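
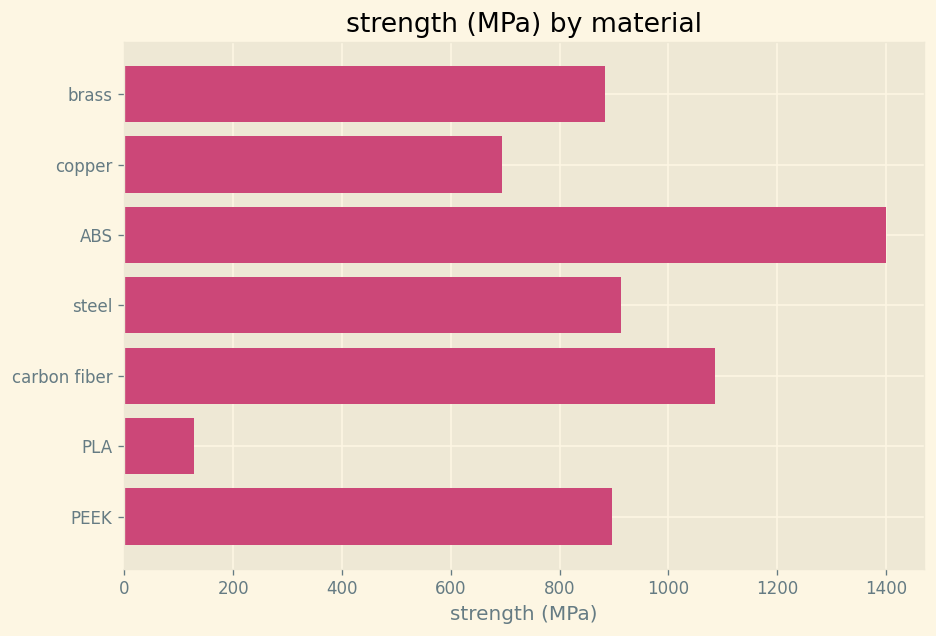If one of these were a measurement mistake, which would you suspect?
PLA ≈ 200; the rest sit between ≈ 600 and ≈ 1400.

PLA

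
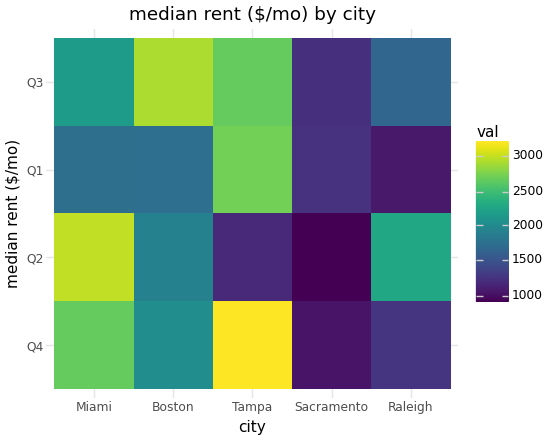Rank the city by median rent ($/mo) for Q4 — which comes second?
Top 3 for Q4: Tampa ≈ 3200, Miami ≈ 2600, Boston ≈ 2000.

Miami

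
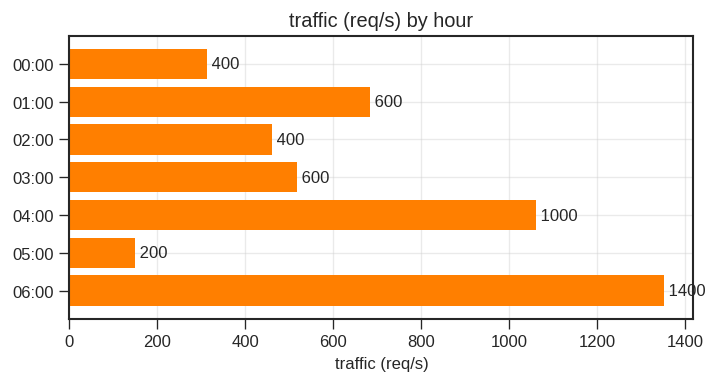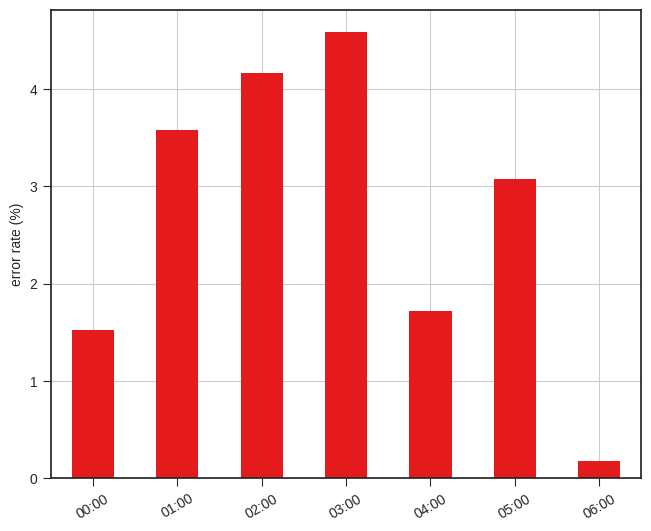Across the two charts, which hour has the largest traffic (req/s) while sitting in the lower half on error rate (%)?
Chart 2 median error rate (%) ≈ 3; below-median hours: 00:00, 04:00, 06:00. Among those, 06:00 has the highest traffic (req/s) (≈ 1400).

06:00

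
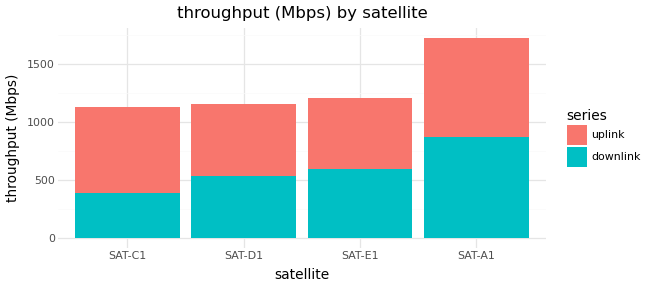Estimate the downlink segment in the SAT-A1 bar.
≈ 800

downlink top ≈ 800, bottom ≈ 0; segment ≈ 800.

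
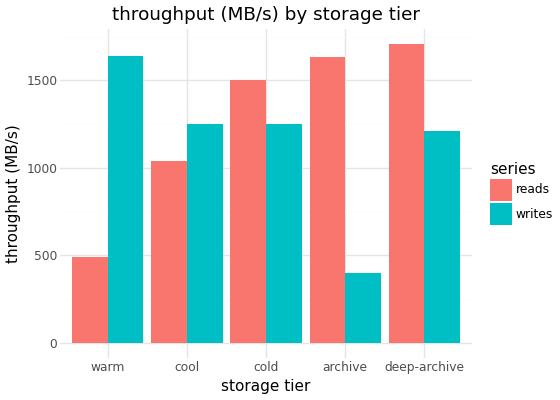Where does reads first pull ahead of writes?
cold

cool: reads ≈ 1000 vs writes ≈ 1200 (not yet); cold: reads ≈ 1600 vs writes ≈ 1200 (first crossover).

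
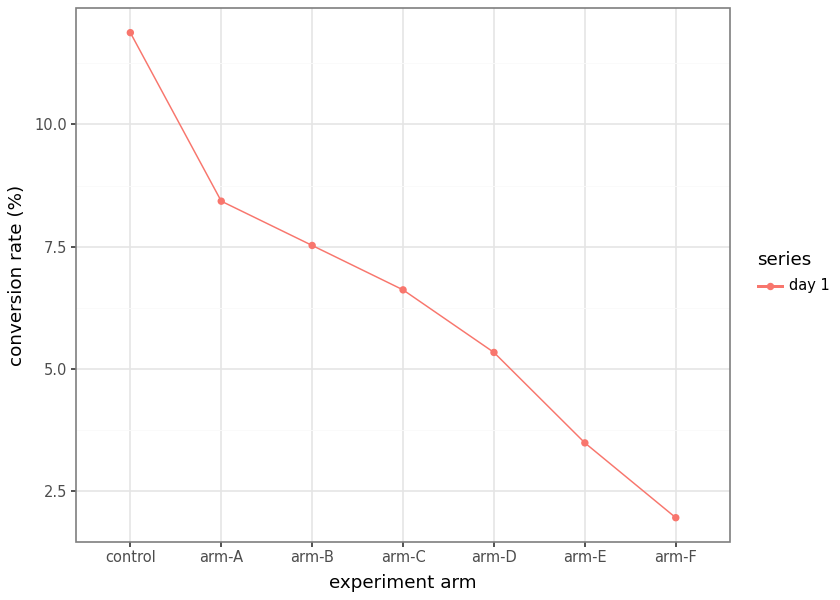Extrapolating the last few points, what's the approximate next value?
≈ 0.5

Last three: 5, 3, 2 → slope ≈ -1.5/step → next ≈ 0.5.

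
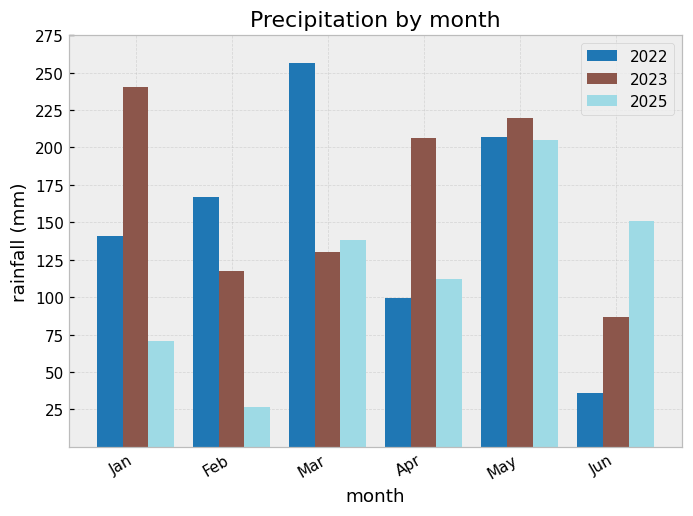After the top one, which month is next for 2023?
Top 3 for 2023: Jan ≈ 250, May ≈ 225, Apr ≈ 200.

May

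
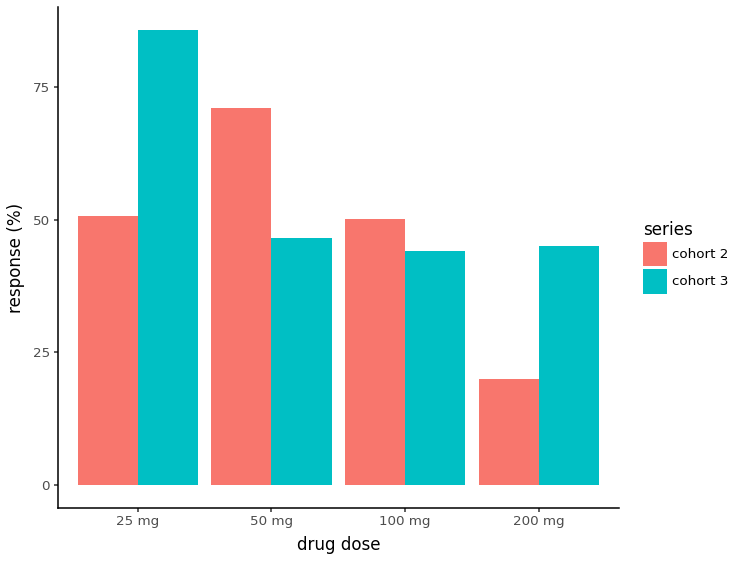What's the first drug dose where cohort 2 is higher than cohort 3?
50 mg

25 mg: cohort 2 ≈ 50 vs cohort 3 ≈ 90 (not yet); 50 mg: cohort 2 ≈ 70 vs cohort 3 ≈ 50 (first crossover).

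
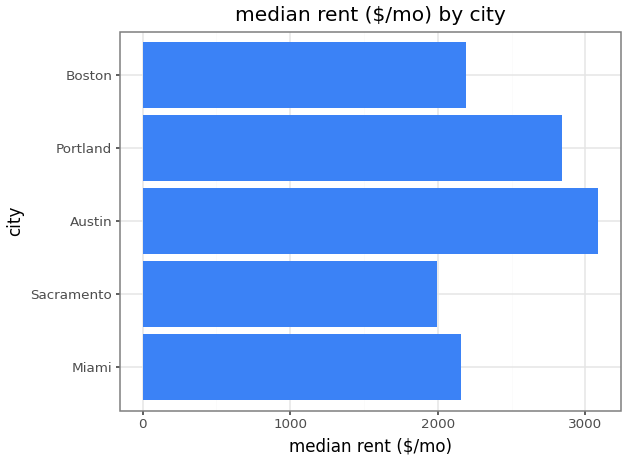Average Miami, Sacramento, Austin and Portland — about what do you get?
(2000 + 2000 + 3000 + 3000) / 4 ≈ 2500.

≈ 2500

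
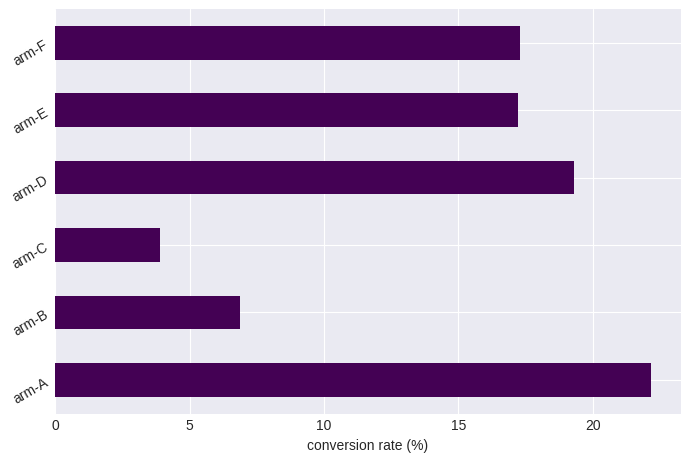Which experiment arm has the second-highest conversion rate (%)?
arm-D

Top 3: arm-A ≈ 22, arm-D ≈ 20, arm-F ≈ 18.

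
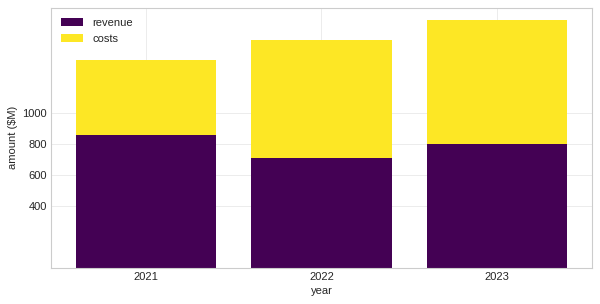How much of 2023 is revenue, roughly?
≈ 800

revenue top ≈ 800, bottom ≈ 0; segment ≈ 800.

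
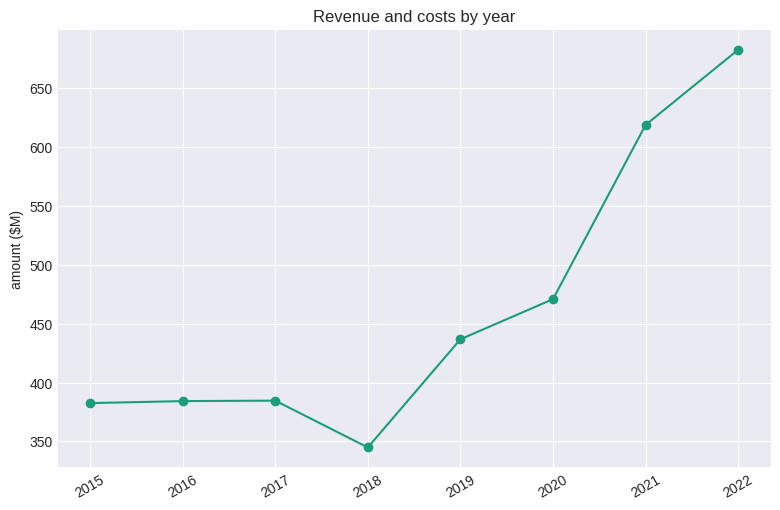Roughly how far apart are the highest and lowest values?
Max 2022 ≈ 700, min 2018 ≈ 350; range ≈ 350.

≈ 350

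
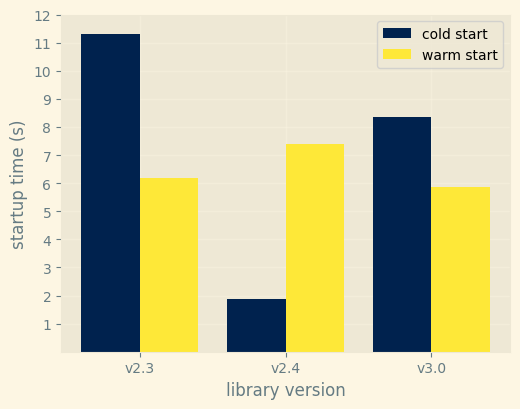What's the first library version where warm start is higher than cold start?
v2.3: warm start ≈ 6 vs cold start ≈ 11 (not yet); v2.4: warm start ≈ 7 vs cold start ≈ 2 (first crossover).

v2.4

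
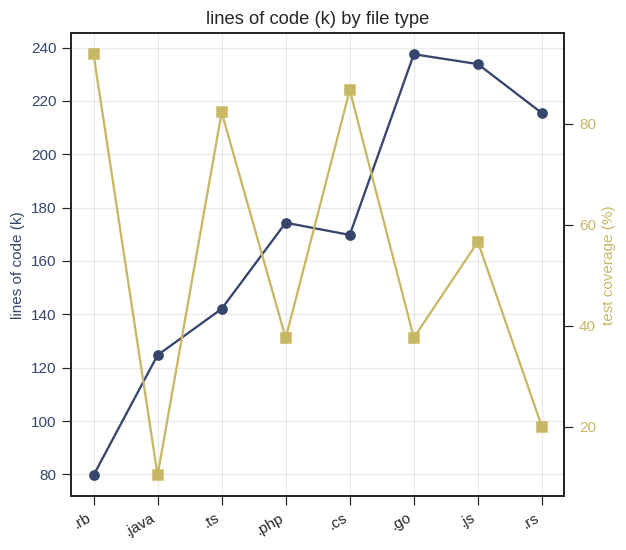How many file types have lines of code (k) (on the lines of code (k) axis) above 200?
Above 200: .go, .js, .rs.

3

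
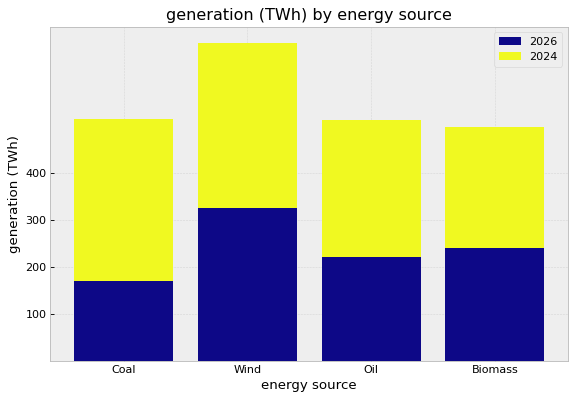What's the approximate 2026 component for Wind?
2026 top ≈ 300, bottom ≈ 0; segment ≈ 300.

≈ 300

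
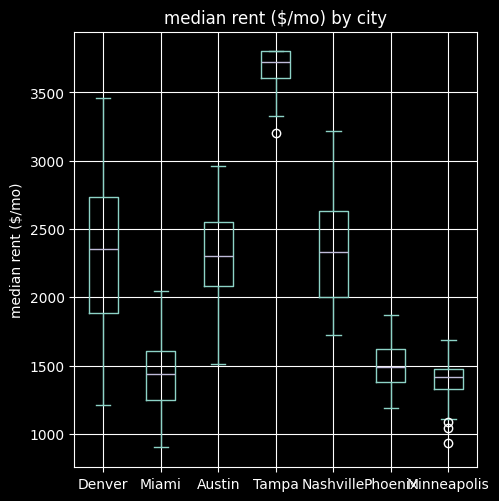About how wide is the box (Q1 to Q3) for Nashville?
≈ 600

Q3 ≈ 2600, Q1 ≈ 2000; IQR ≈ 600.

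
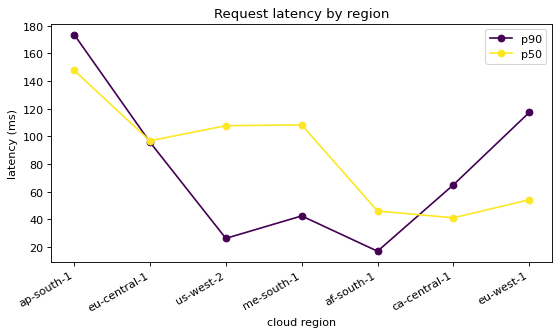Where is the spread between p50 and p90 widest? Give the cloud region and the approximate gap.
us-west-2: p50 ≈ 100, p90 ≈ 20 → gap ≈ 80. Next-largest (me-south-1) is only ≈ 60.

us-west-2, ≈ 80 ms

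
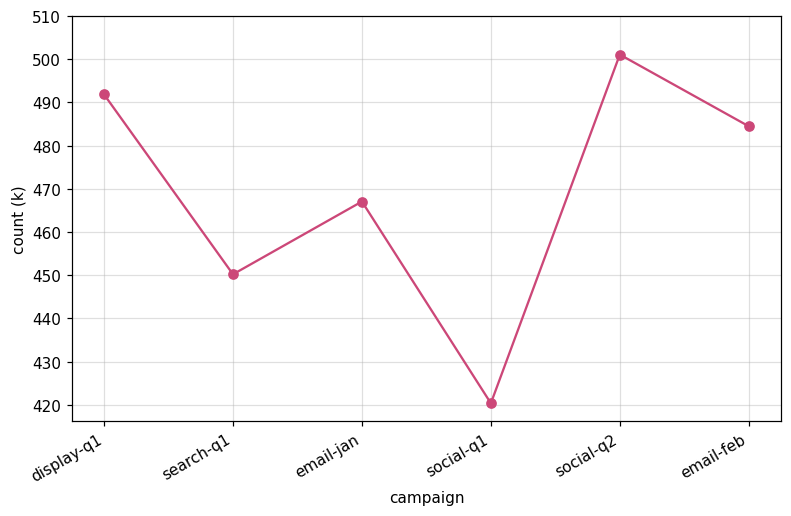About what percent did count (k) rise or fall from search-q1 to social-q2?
search-q1 ≈ 450, social-q2 ≈ 500; (500 − 450) / 450 ≈ +11.1%.

≈ +11.1%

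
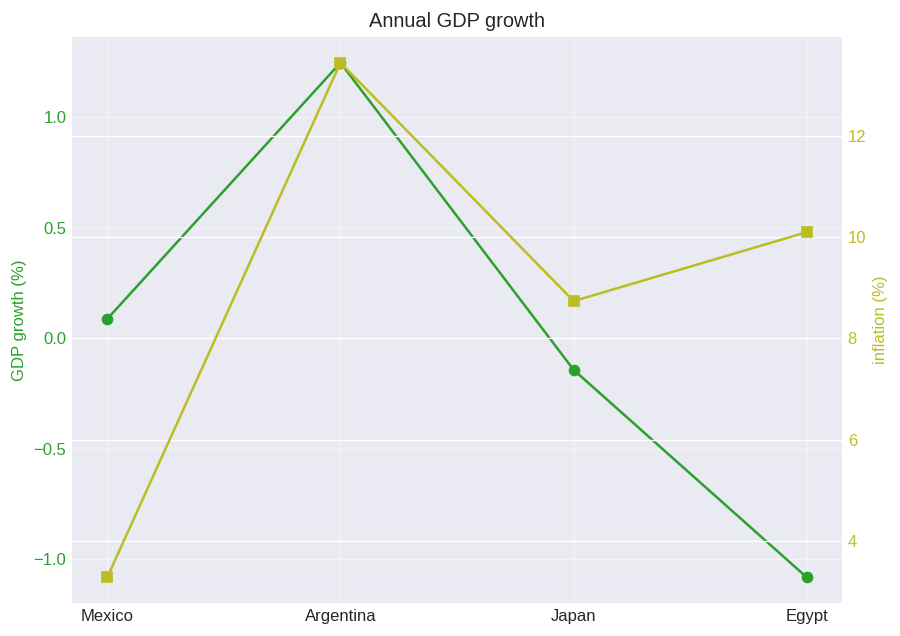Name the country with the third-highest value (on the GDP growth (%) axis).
Top 4 (on the GDP growth (%) axis): Argentina ≈ 1.2, Mexico ≈ 0.0, Japan ≈ -0.2, Egypt ≈ -1.0.

Japan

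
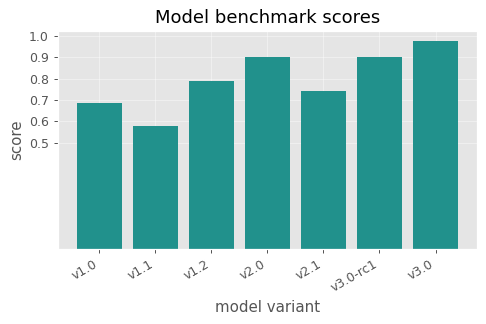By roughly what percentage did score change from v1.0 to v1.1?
v1.0 ≈ 0.7, v1.1 ≈ 0.6; (0.6 − 0.7) / 0.7 ≈ -14.3%.

≈ -14.3%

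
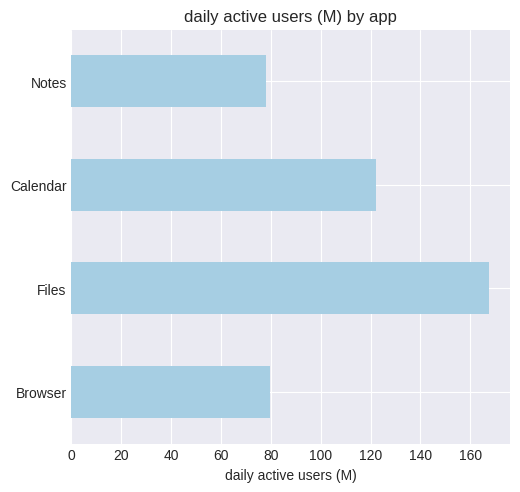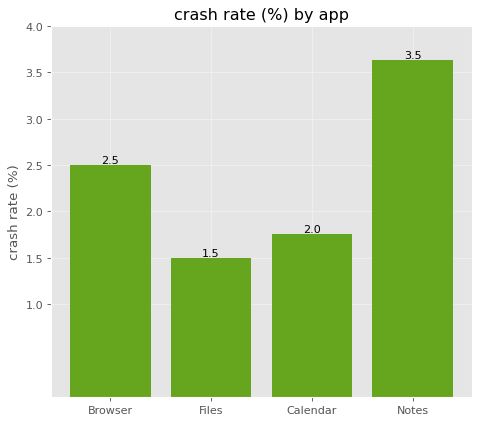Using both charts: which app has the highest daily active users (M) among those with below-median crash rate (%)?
Files

Chart 2 median crash rate (%) ≈ 2; below-median apps: Files, Calendar. Among those, Files has the highest daily active users (M) (≈ 160).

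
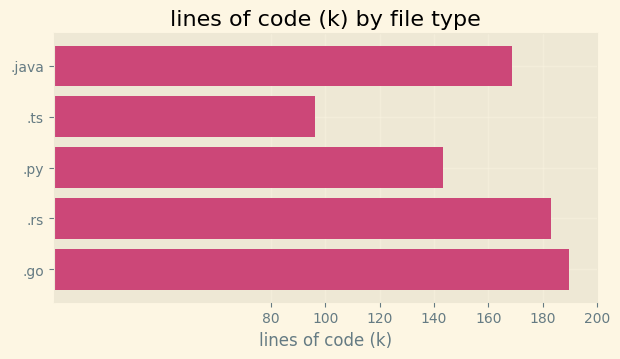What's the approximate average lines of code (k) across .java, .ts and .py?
≈ 133

(160 + 100 + 140) / 3 ≈ 133.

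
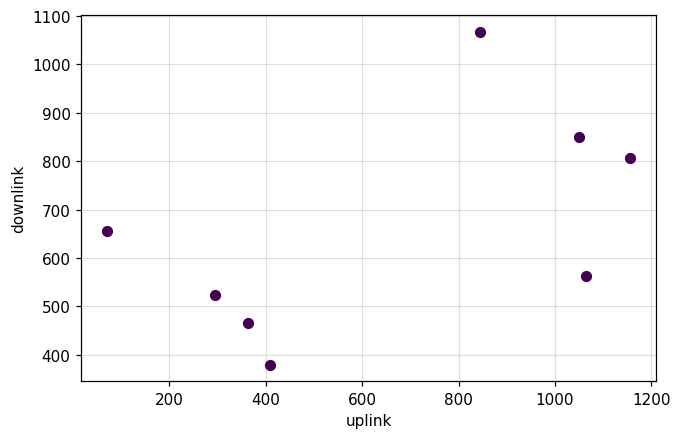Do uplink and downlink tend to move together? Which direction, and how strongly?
positive, moderate

Points are positively correlated; moderate (|r| ≈ 0.5).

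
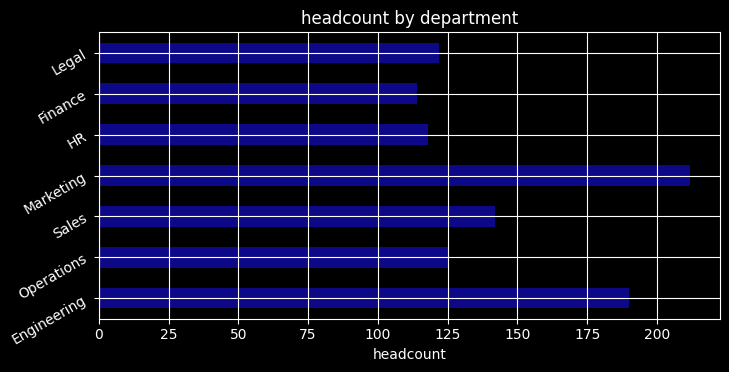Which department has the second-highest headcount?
Engineering

Top 3: Marketing ≈ 220, Engineering ≈ 200, Sales ≈ 140.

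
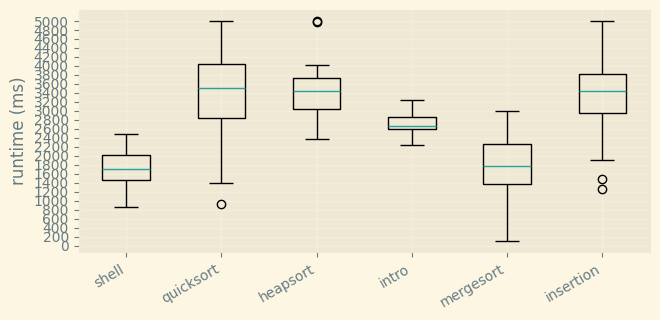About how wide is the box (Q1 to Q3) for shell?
Q3 ≈ 2000, Q1 ≈ 1400; IQR ≈ 600.

≈ 600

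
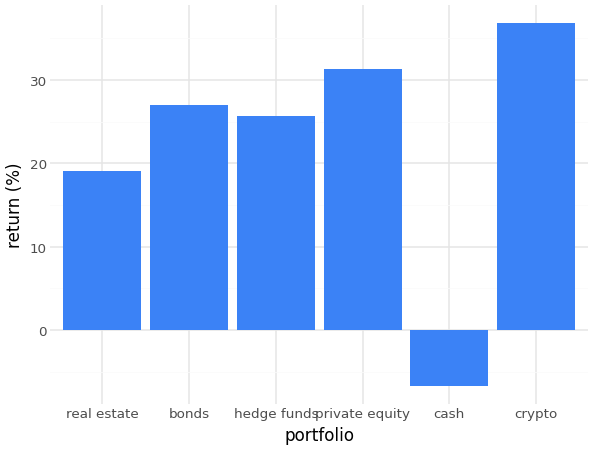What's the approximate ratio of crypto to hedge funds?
≈ 1.4×

crypto ≈ 35, hedge funds ≈ 25; 35/25 ≈ 1.4.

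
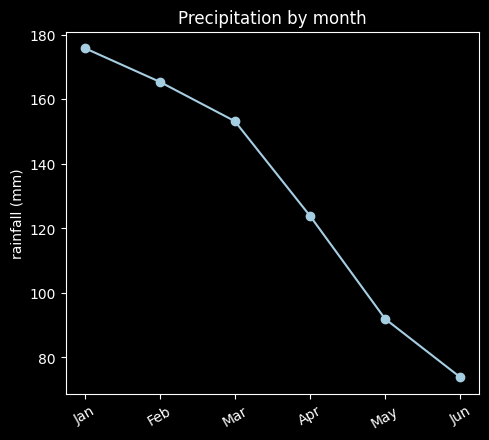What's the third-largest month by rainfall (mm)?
Mar

Top 4: Jan ≈ 180, Feb ≈ 170, Mar ≈ 150, Apr ≈ 120.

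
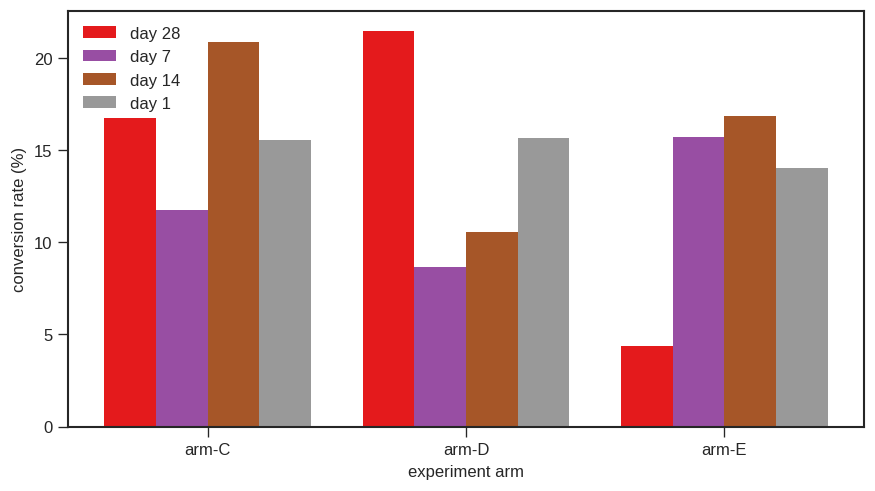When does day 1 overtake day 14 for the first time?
arm-D

arm-C: day 1 ≈ 16 vs day 14 ≈ 20 (not yet); arm-D: day 1 ≈ 16 vs day 14 ≈ 10 (first crossover).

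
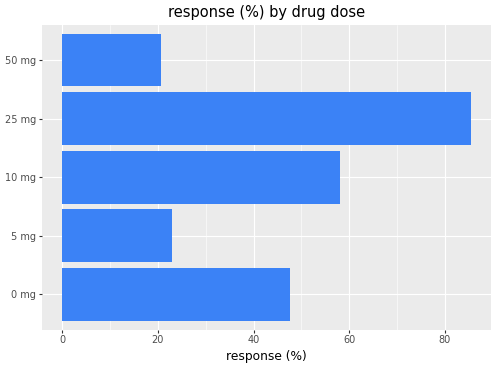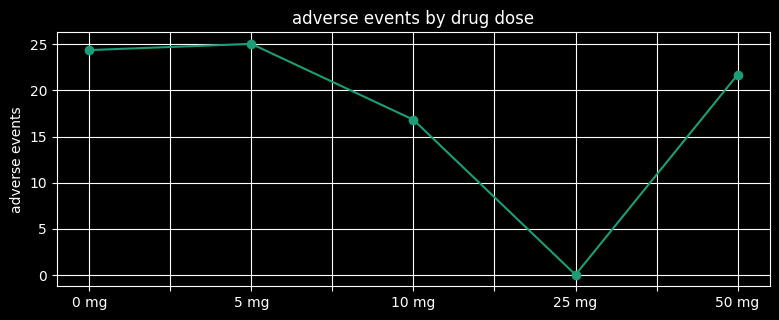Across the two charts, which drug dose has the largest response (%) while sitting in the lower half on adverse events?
Chart 2 median adverse events ≈ 20; below-median drug doses: 10 mg, 25 mg. Among those, 25 mg has the highest response (%) (≈ 90).

25 mg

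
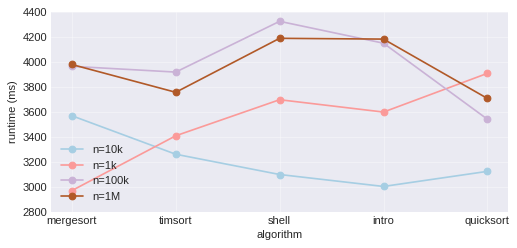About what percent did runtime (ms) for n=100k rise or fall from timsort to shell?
≈ +10%

timsort ≈ 4000, shell ≈ 4400; (4400 − 4000) / 4000 ≈ +10%.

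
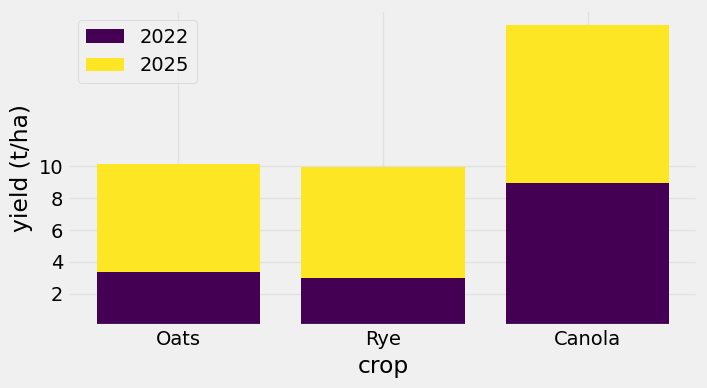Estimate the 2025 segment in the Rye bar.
≈ 6

2025 top ≈ 10, bottom ≈ 4; segment ≈ 6.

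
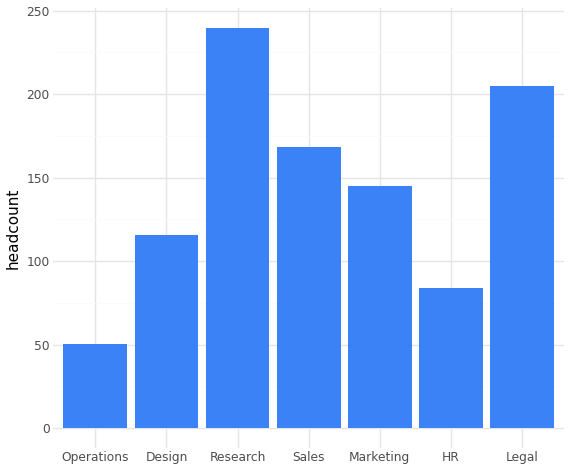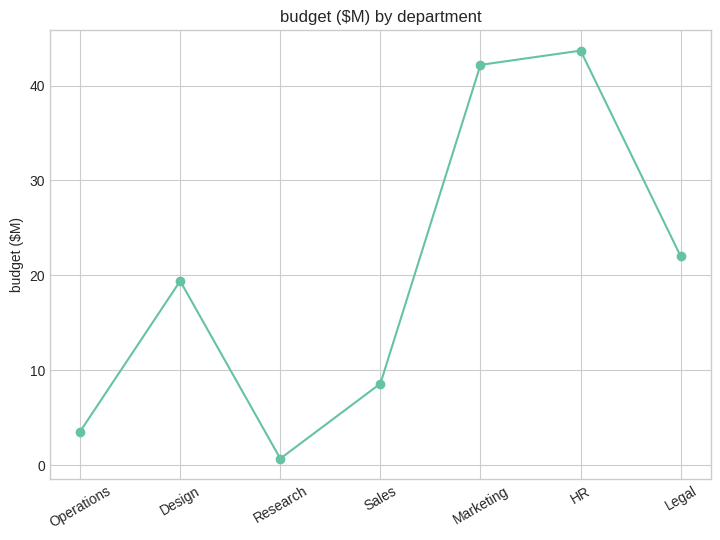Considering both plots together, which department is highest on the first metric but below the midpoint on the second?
Chart 2 median budget ($M) ≈ 20; below-median departments: Operations, Research, Sales. Among those, Research has the highest headcount (≈ 250).

Research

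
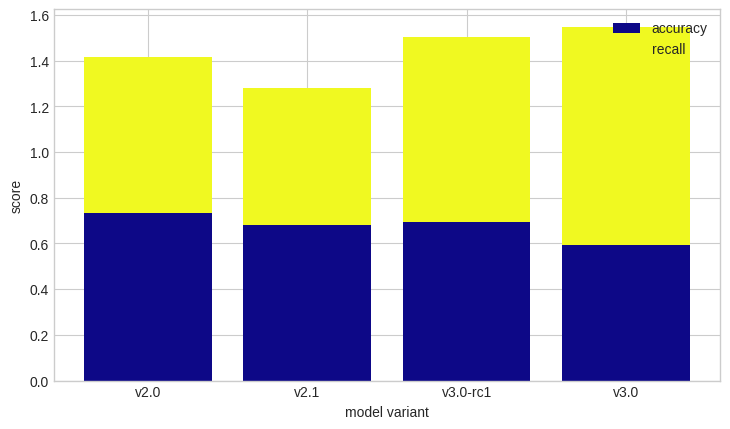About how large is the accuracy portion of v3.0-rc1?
accuracy top ≈ 0.6, bottom ≈ 0.0; segment ≈ 0.6.

≈ 0.6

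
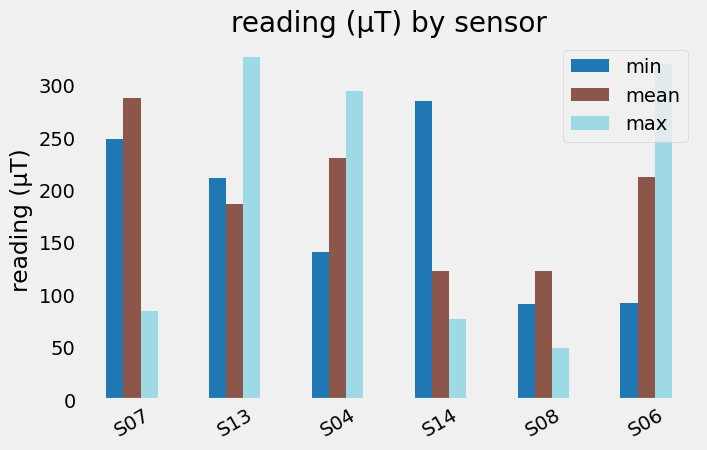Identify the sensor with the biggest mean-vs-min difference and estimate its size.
S14, ≈ 200 µT

S14: mean ≈ 100, min ≈ 300 → gap ≈ 200. Next-largest (S06) is only ≈ 100.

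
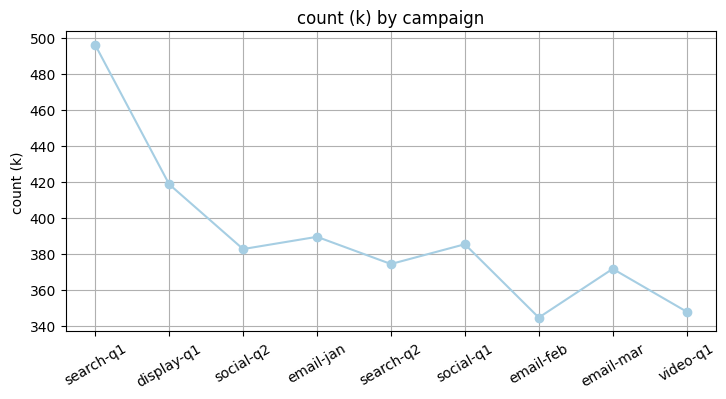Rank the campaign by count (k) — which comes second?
Top 3: search-q1 ≈ 500, display-q1 ≈ 420, email-jan ≈ 380.

display-q1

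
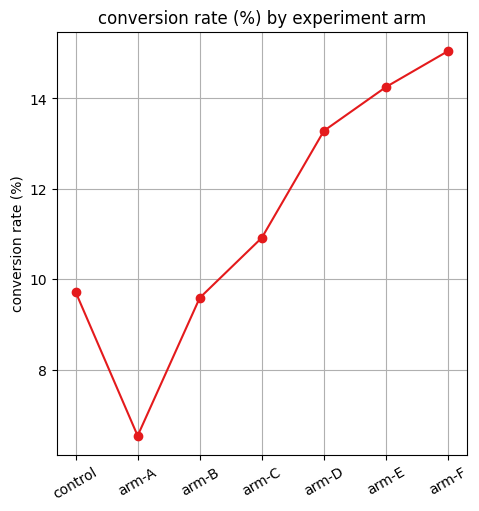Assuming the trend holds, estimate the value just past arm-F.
Last three: 13, 14, 15 → slope ≈ 1/step → next ≈ 16.

≈ 16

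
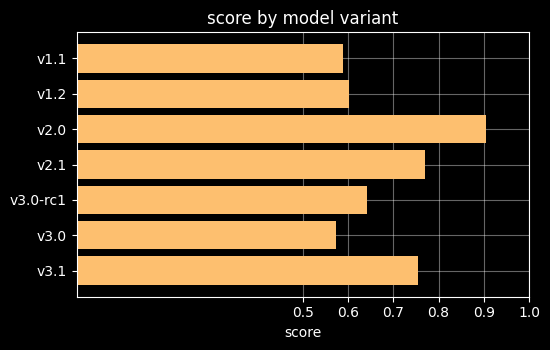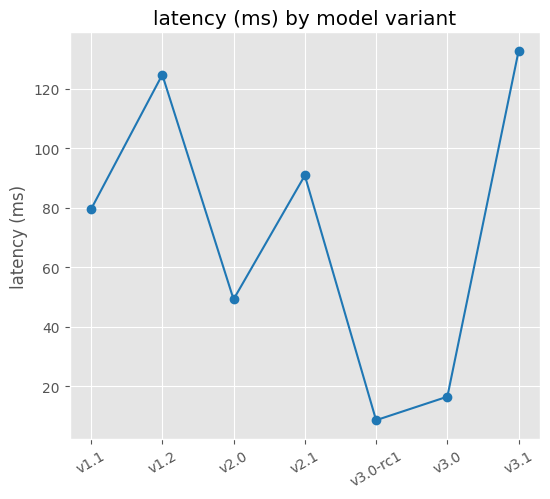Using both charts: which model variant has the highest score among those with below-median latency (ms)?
Chart 2 median latency (ms) ≈ 80; below-median model variants: v2.0, v3.0-rc1, v3.0. Among those, v2.0 has the highest score (≈ 0.9).

v2.0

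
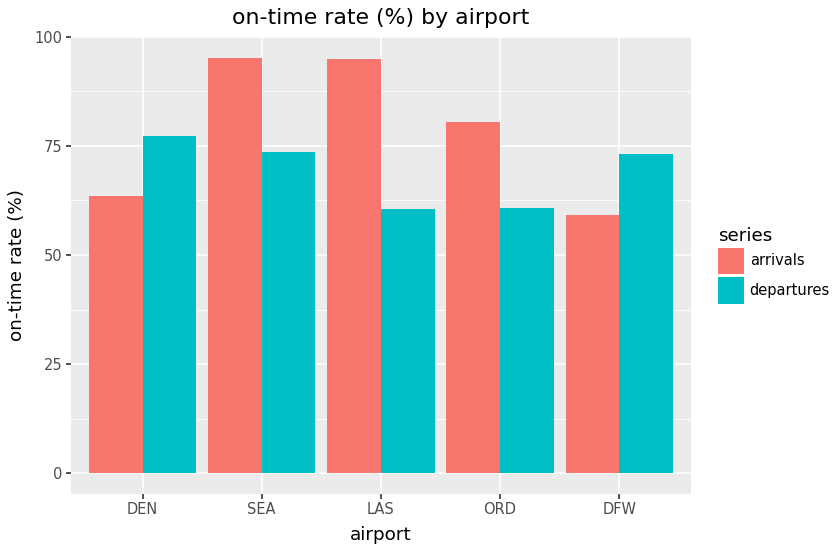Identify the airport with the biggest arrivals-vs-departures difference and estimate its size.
LAS, ≈ 40 %

LAS: arrivals ≈ 100, departures ≈ 60 → gap ≈ 40. Next-largest (SEA) is only ≈ 30.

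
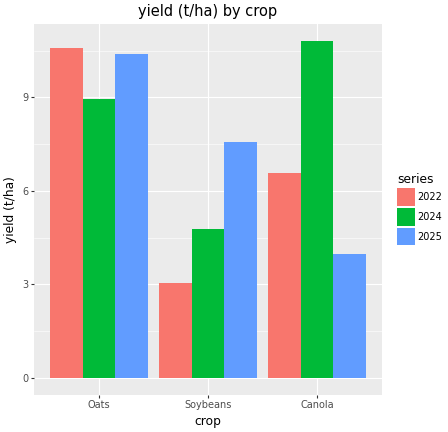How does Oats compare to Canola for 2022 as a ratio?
Oats ≈ 11, Canola ≈ 7; 11/7 ≈ 1.57.

≈ 1.57×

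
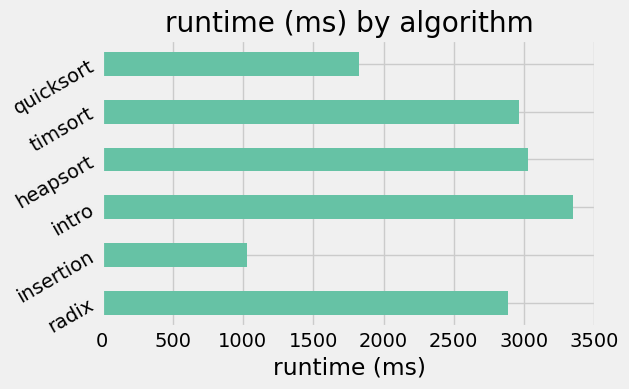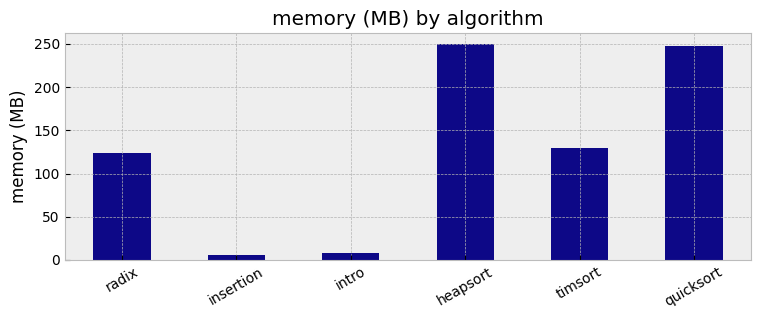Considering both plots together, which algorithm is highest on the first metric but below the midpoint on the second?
intro

Chart 2 median memory (MB) ≈ 125; below-median algorithms: radix, insertion, intro. Among those, intro has the highest runtime (ms) (≈ 3500).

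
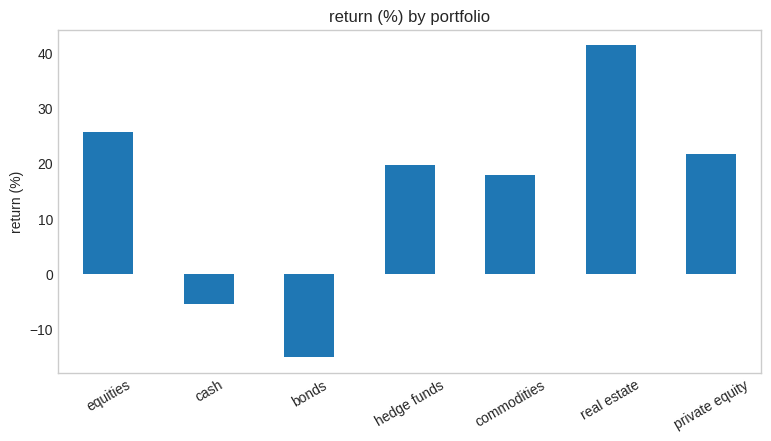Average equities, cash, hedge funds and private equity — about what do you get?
(25 + -5 + 20 + 20) / 4 ≈ 15.

≈ 15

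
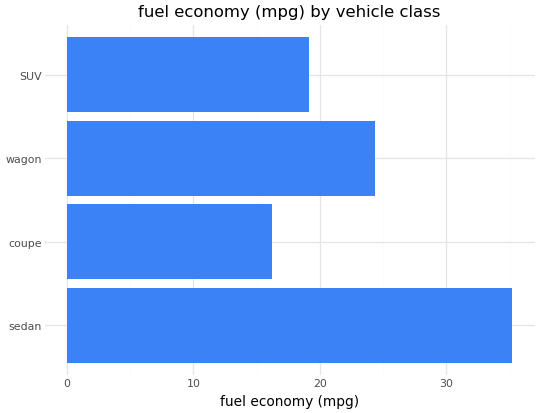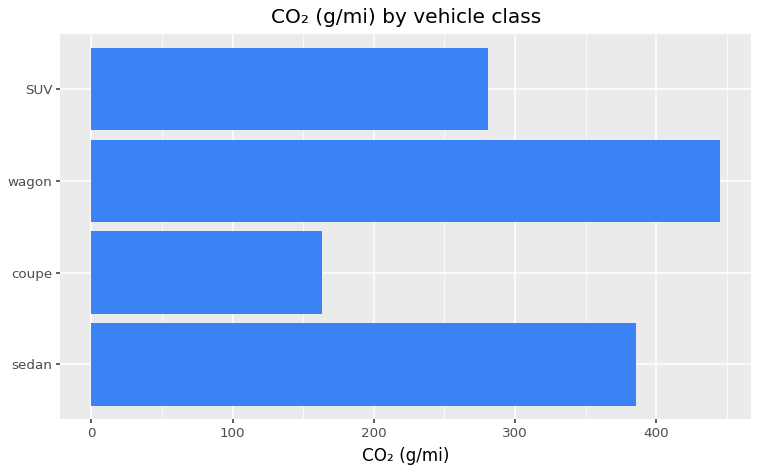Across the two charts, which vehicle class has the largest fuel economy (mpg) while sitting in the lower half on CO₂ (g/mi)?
Chart 2 median CO₂ (g/mi) ≈ 350; below-median vehicle classes: coupe, SUV. Among those, SUV has the highest fuel economy (mpg) (≈ 20).

SUV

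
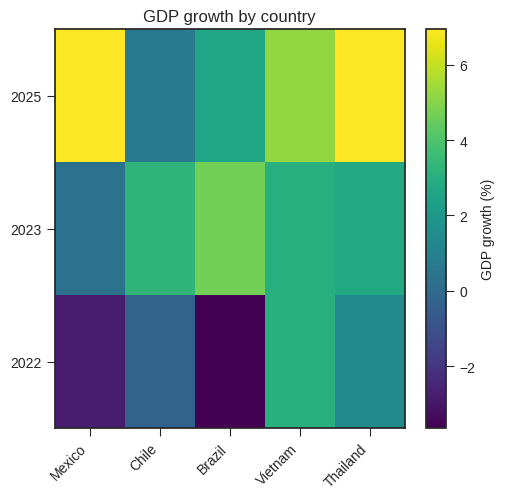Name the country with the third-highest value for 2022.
Chile

Top 4 for 2022: Vietnam ≈ 3, Thailand ≈ 1, Chile ≈ 0, Mexico ≈ -3.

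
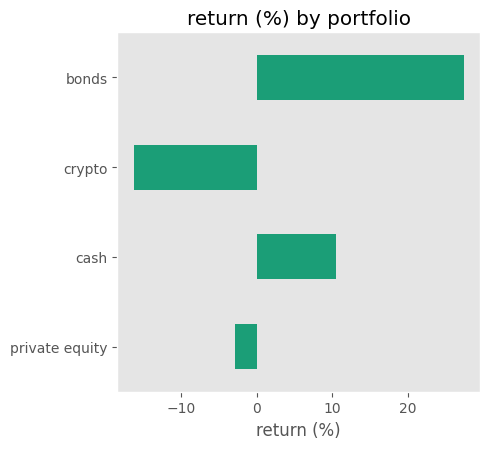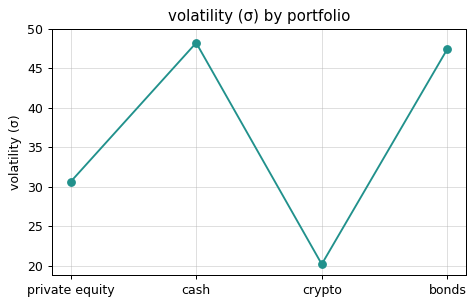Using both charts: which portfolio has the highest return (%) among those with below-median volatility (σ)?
private equity

Chart 2 median volatility (σ) ≈ 40; below-median portfolios: private equity, crypto. Among those, private equity has the highest return (%) (≈ -5).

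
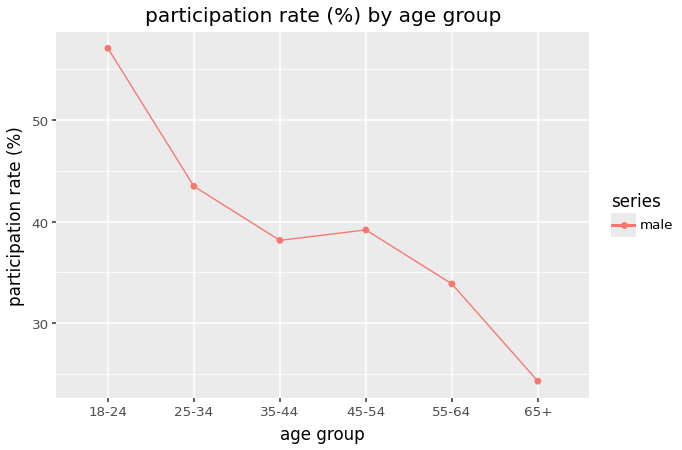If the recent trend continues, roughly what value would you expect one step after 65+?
Last three: 40, 35, 25 → slope ≈ -7.5/step → next ≈ 17.5.

≈ 17.5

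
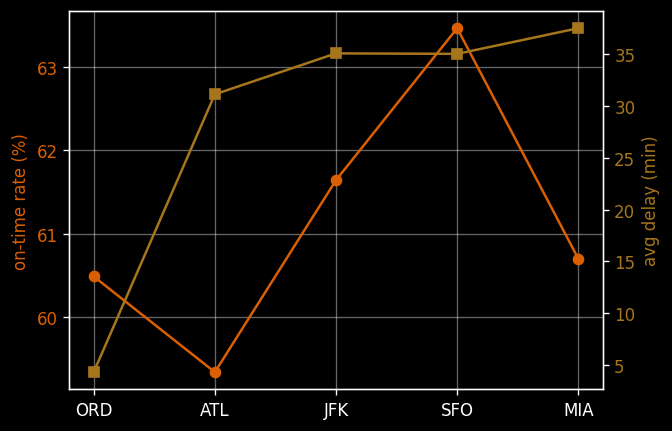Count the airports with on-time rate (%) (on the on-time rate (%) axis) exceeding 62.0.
1

Above 62.0: SFO.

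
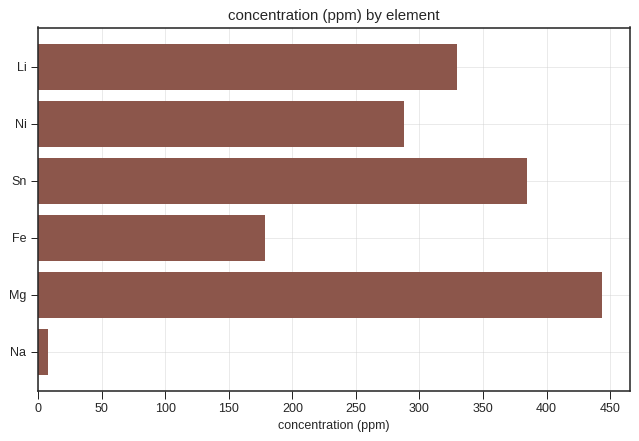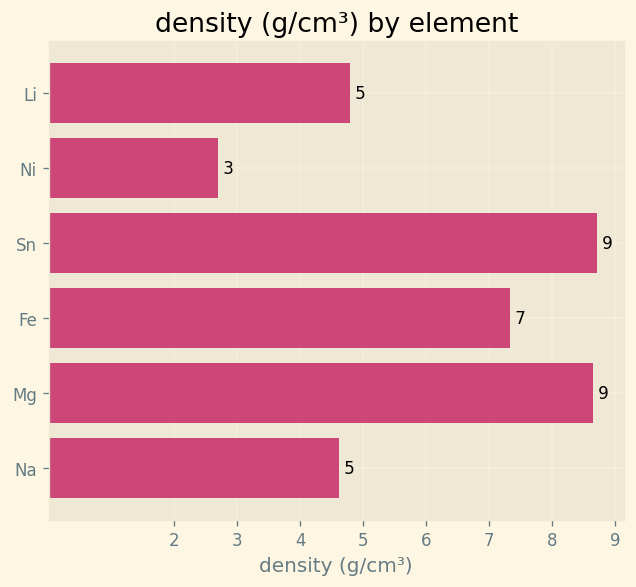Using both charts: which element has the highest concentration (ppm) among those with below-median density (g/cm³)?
Li

Chart 2 median density (g/cm³) ≈ 6; below-median elements: Li, Ni, Na. Among those, Li has the highest concentration (ppm) (≈ 350).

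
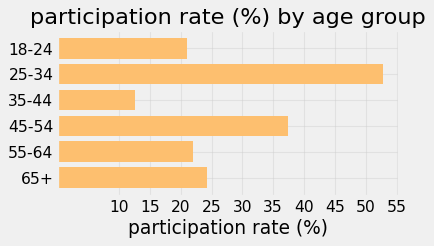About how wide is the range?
Max 25-34 ≈ 55, min 35-44 ≈ 15; range ≈ 40.

≈ 40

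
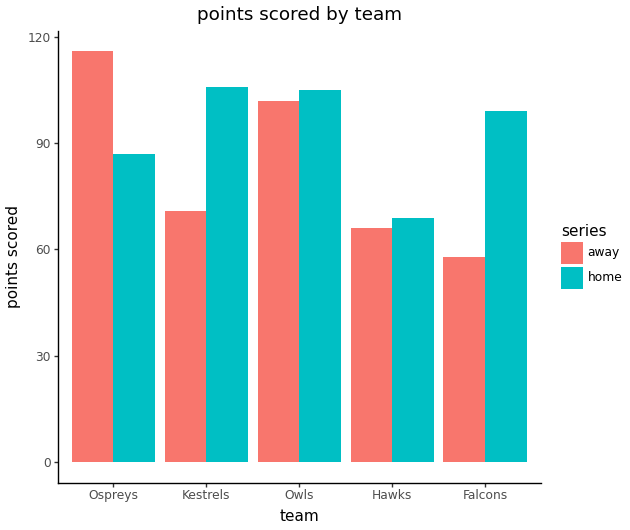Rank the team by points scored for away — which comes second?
Top 3 for away: Ospreys ≈ 120, Owls ≈ 100, Kestrels ≈ 70.

Owls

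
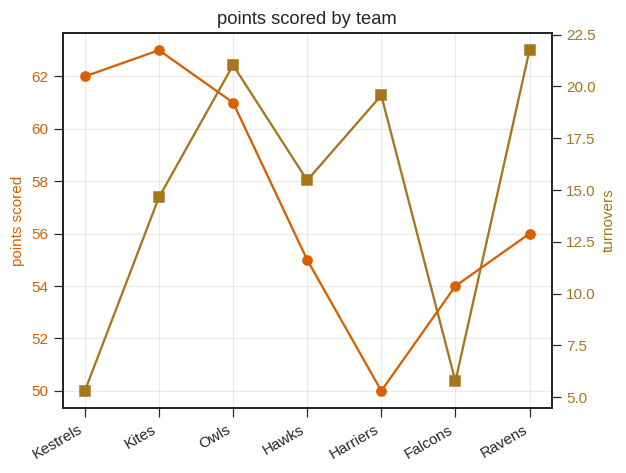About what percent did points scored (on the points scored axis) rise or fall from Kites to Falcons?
Kites ≈ 64, Falcons ≈ 54; (54 − 64) / 64 ≈ -15.6%.

≈ -15.6%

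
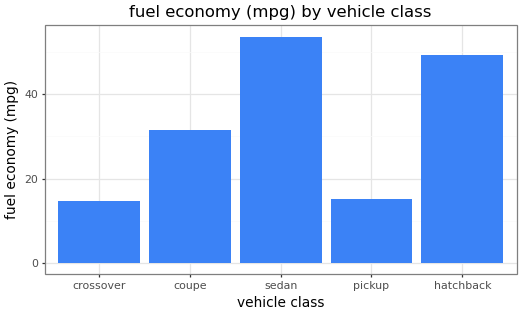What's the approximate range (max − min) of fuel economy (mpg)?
≈ 40

Max sedan ≈ 55, min crossover ≈ 15; range ≈ 40.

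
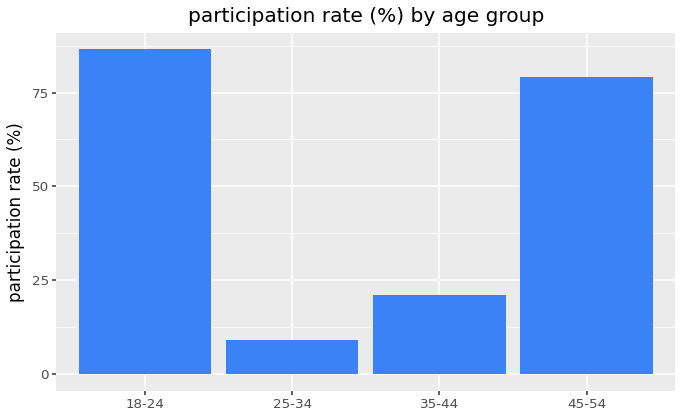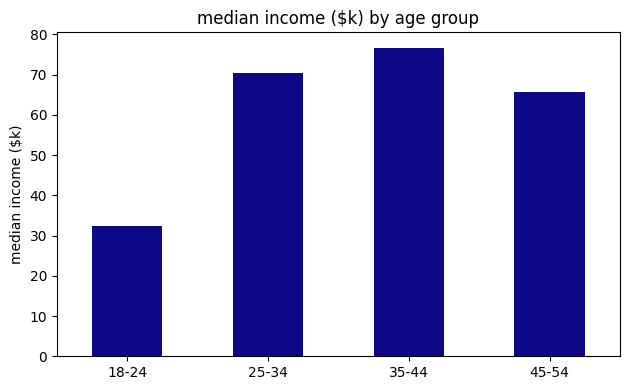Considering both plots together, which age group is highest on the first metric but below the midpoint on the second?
Chart 2 median median income ($k) ≈ 70; below-median age groups: 18-24, 45-54. Among those, 18-24 has the highest participation rate (%) (≈ 90).

18-24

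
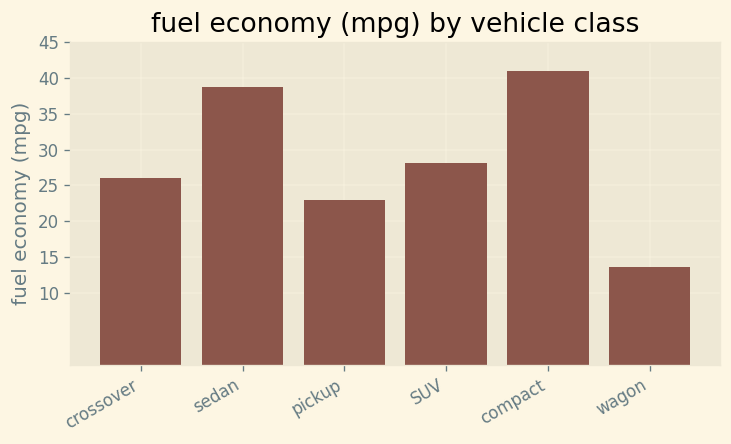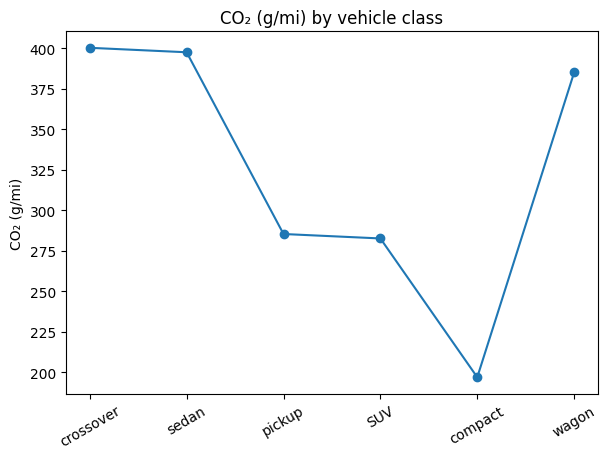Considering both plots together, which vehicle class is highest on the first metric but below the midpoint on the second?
compact

Chart 2 median CO₂ (g/mi) ≈ 350; below-median vehicle classes: pickup, SUV, compact. Among those, compact has the highest fuel economy (mpg) (≈ 40).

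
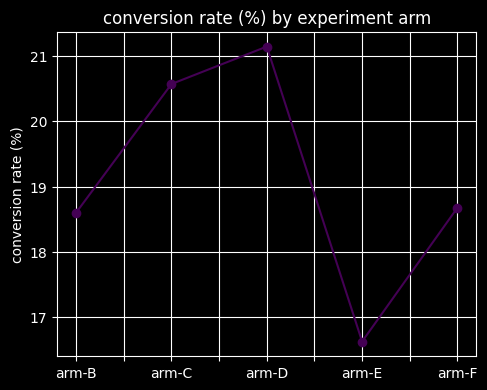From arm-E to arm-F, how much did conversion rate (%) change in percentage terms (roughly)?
≈ +12.1%

arm-E ≈ 16.5, arm-F ≈ 18.5; (18.5 − 16.5) / 16.5 ≈ +12.1%.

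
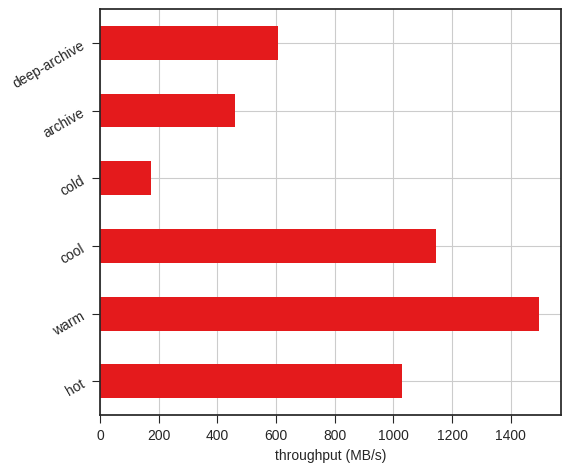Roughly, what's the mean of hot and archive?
(1000 + 400) / 2 ≈ 700.

≈ 700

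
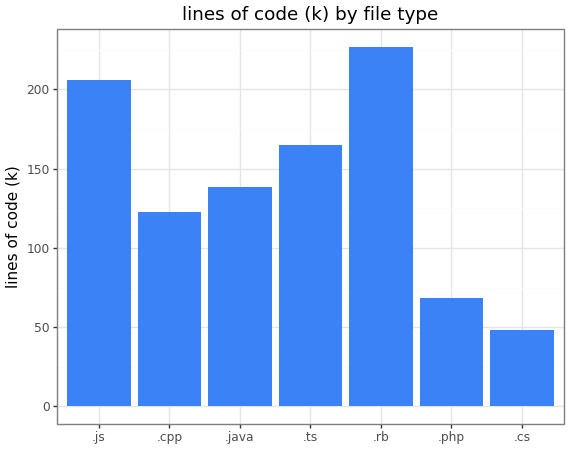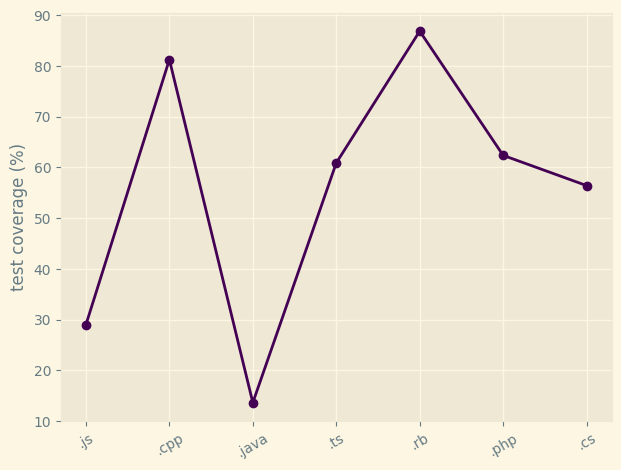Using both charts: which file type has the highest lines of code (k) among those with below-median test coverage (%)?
.js

Chart 2 median test coverage (%) ≈ 60; below-median file types: .js, .java, .cs. Among those, .js has the highest lines of code (k) (≈ 200).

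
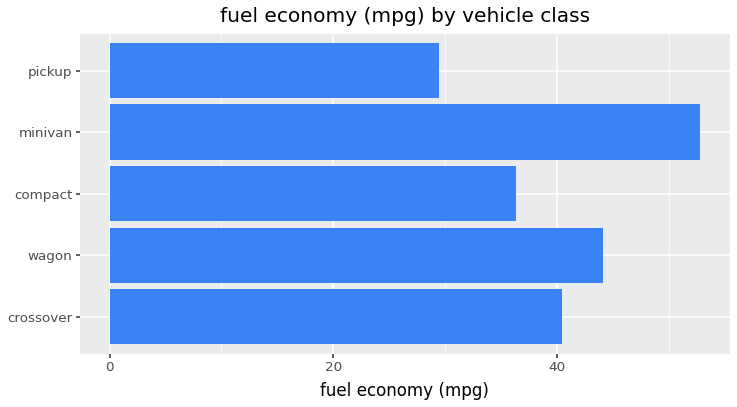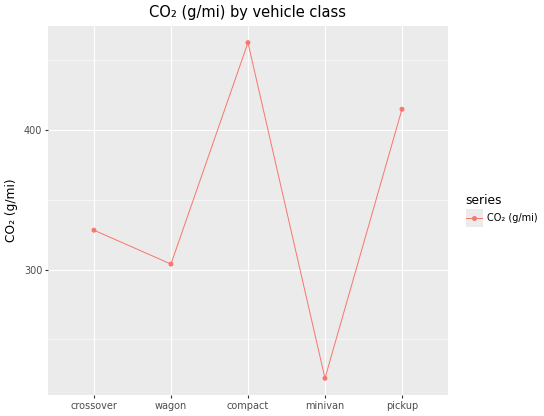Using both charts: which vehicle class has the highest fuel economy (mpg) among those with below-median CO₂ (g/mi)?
Chart 2 median CO₂ (g/mi) ≈ 350; below-median vehicle classes: wagon, minivan. Among those, minivan has the highest fuel economy (mpg) (≈ 55).

minivan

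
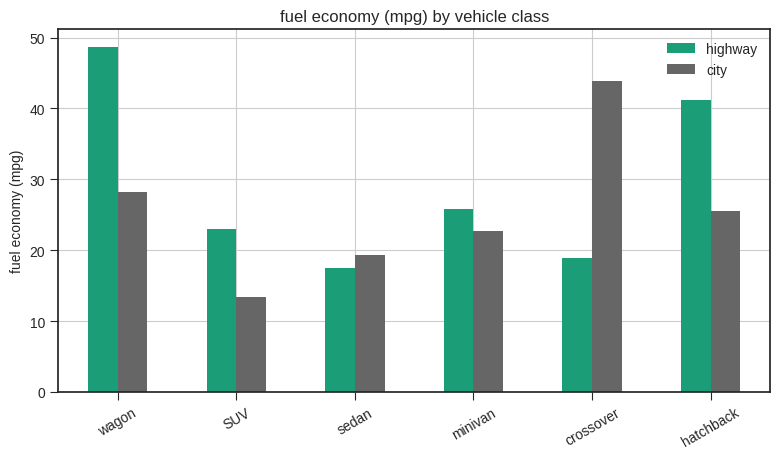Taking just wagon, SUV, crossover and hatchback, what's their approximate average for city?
≈ 29

(30 + 15 + 45 + 25) / 4 ≈ 29.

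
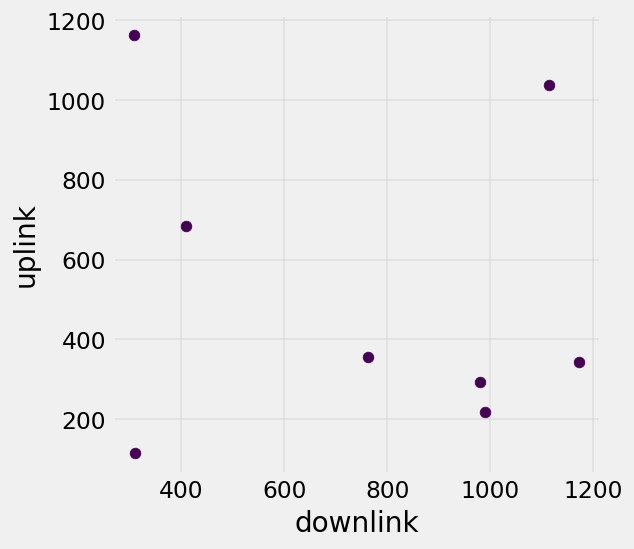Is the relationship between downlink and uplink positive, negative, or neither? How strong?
no clear correlation

Points are roughly uncorrelated; weak (|r| ≈ 0.2).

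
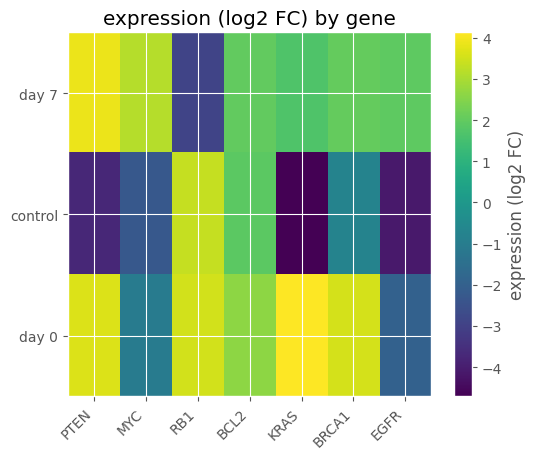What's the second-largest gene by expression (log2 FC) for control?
BCL2

Top 3 for control: RB1 ≈ 3, BCL2 ≈ 2, BRCA1 ≈ -1.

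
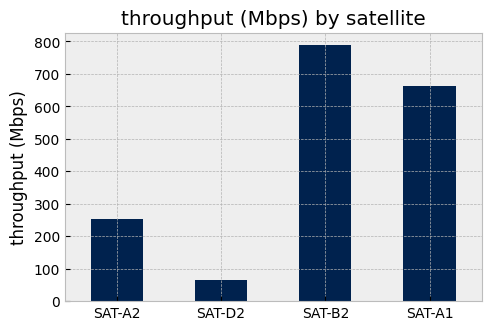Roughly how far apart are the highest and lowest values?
Max SAT-B2 ≈ 800, min SAT-D2 ≈ 100; range ≈ 700.

≈ 700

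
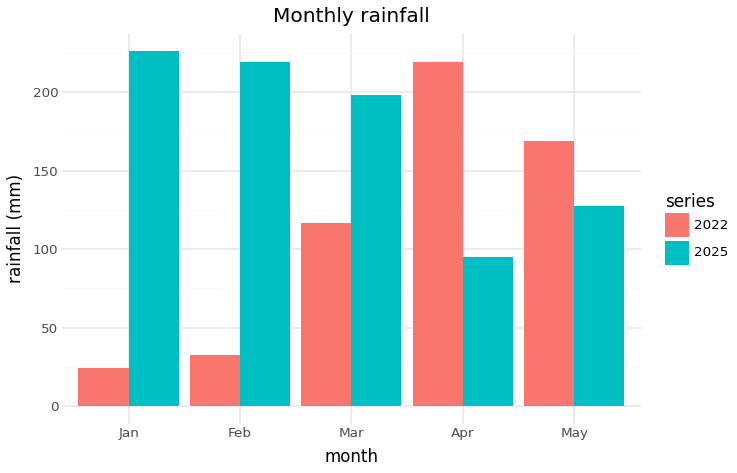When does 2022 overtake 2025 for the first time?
Apr

Mar: 2022 ≈ 120 vs 2025 ≈ 200 (not yet); Apr: 2022 ≈ 220 vs 2025 ≈ 100 (first crossover).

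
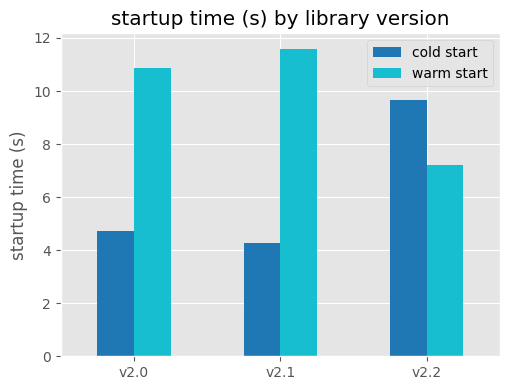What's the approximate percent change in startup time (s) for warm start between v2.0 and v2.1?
≈ +9.1%

v2.0 ≈ 11, v2.1 ≈ 12; (12 − 11) / 11 ≈ +9.1%.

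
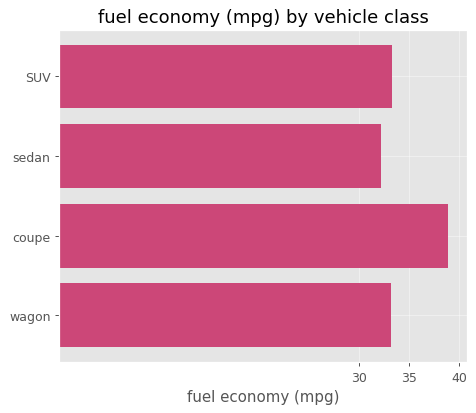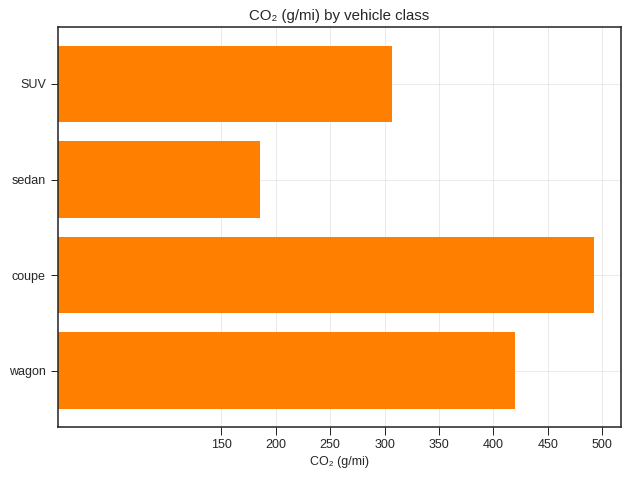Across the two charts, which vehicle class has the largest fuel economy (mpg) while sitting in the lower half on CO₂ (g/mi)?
Chart 2 median CO₂ (g/mi) ≈ 350; below-median vehicle classes: SUV, sedan. Among those, SUV has the highest fuel economy (mpg) (≈ 35).

SUV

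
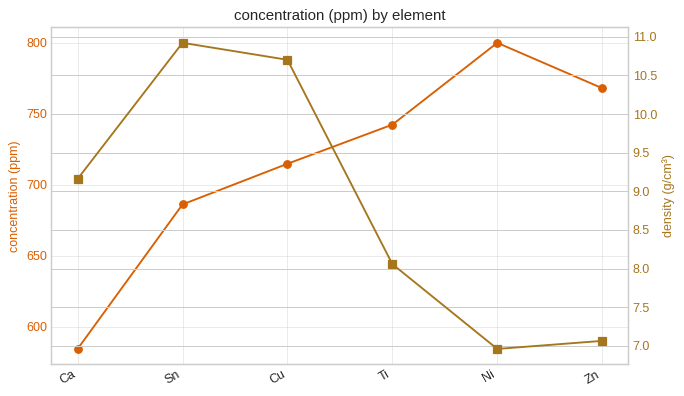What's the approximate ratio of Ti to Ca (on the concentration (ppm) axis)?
≈ 1.28×

Ti ≈ 740, Ca ≈ 580; 740/580 ≈ 1.28.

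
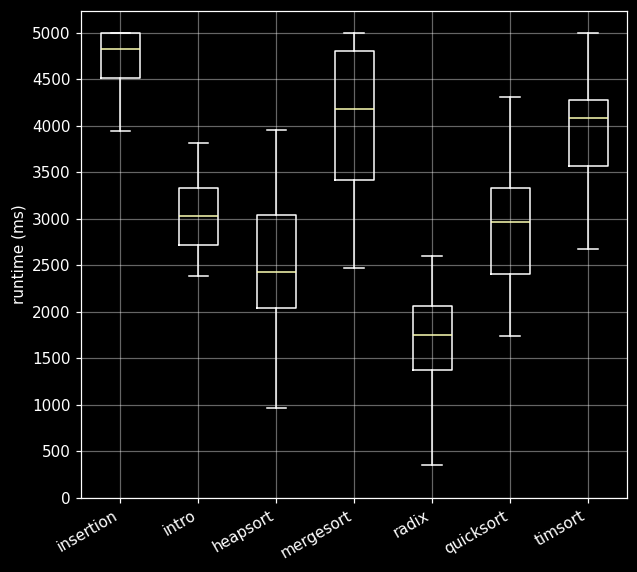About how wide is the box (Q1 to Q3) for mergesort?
Q3 ≈ 5000, Q1 ≈ 3500; IQR ≈ 1500.

≈ 1500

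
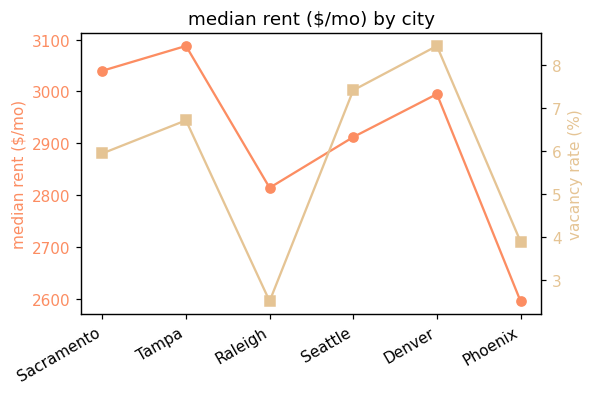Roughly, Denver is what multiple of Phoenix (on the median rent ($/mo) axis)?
Denver ≈ 3000, Phoenix ≈ 2600; 3000/2600 ≈ 1.15.

≈ 1.15×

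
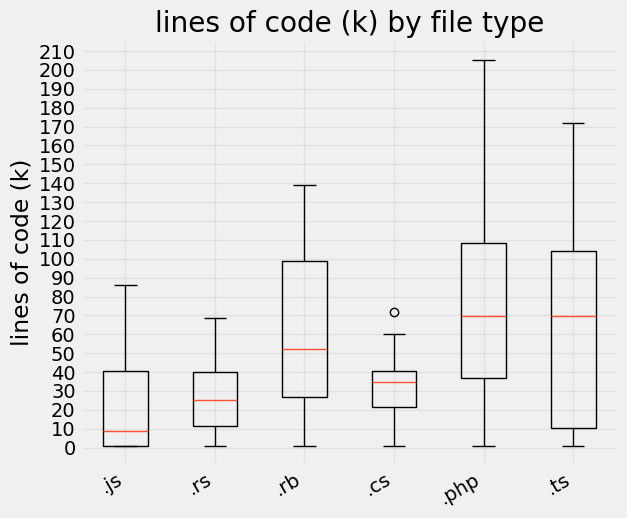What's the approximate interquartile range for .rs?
≈ 30

Q3 ≈ 40, Q1 ≈ 10; IQR ≈ 30.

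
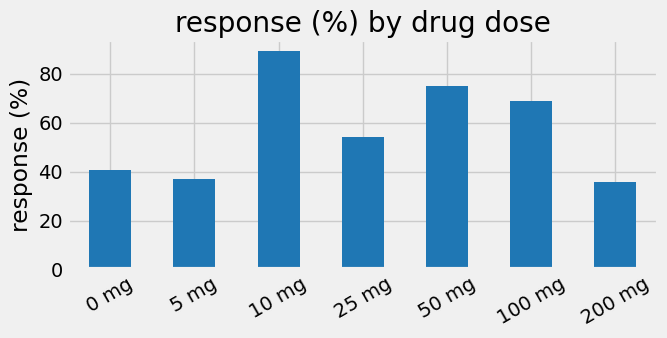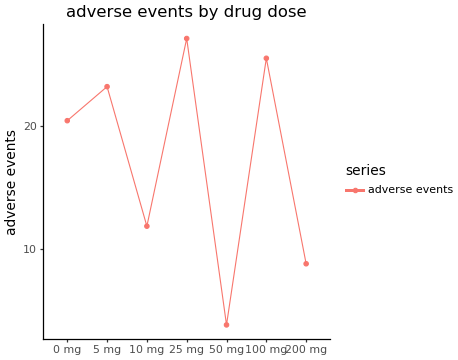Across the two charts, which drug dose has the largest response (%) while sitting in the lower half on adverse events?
Chart 2 median adverse events ≈ 20; below-median drug doses: 10 mg, 50 mg, 200 mg. Among those, 10 mg has the highest response (%) (≈ 90).

10 mg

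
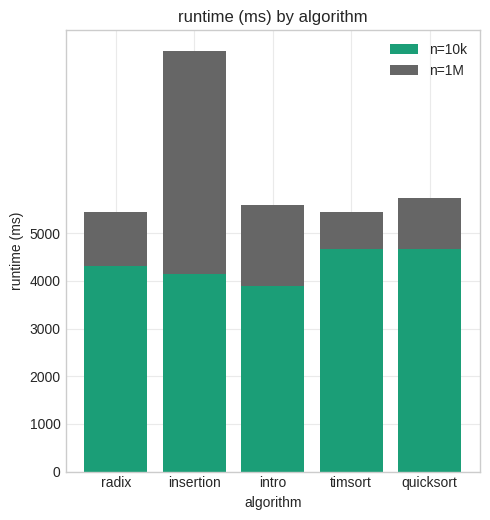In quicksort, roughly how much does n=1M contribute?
≈ 1000

n=1M top ≈ 6000, bottom ≈ 5000; segment ≈ 1000.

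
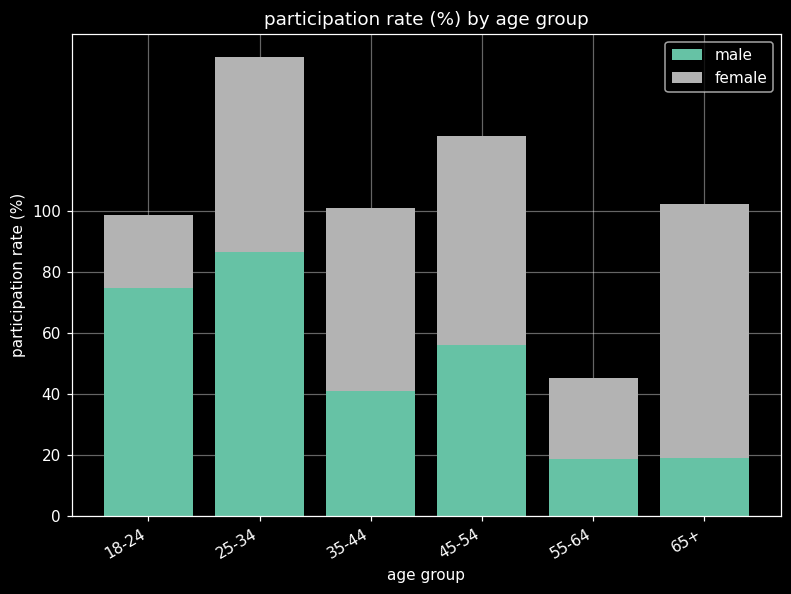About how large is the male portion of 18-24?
≈ 80

male top ≈ 80, bottom ≈ 0; segment ≈ 80.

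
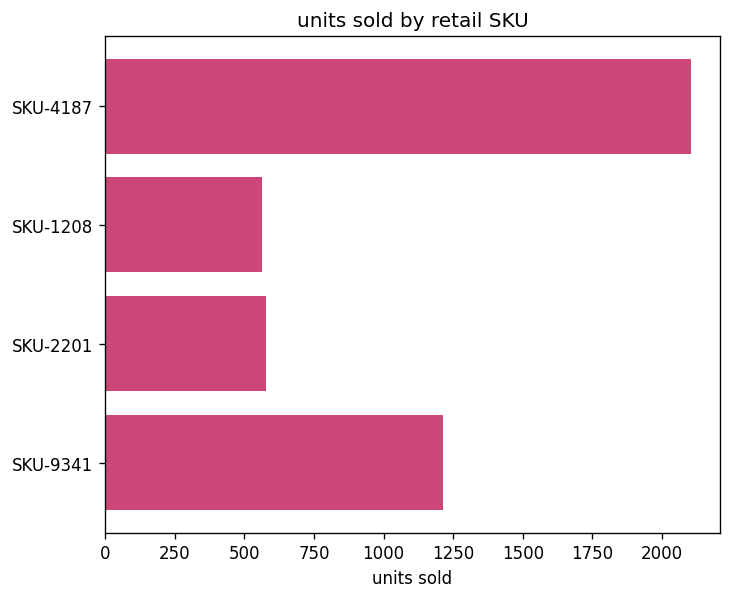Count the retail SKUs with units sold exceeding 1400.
Above 1400: SKU-4187.

1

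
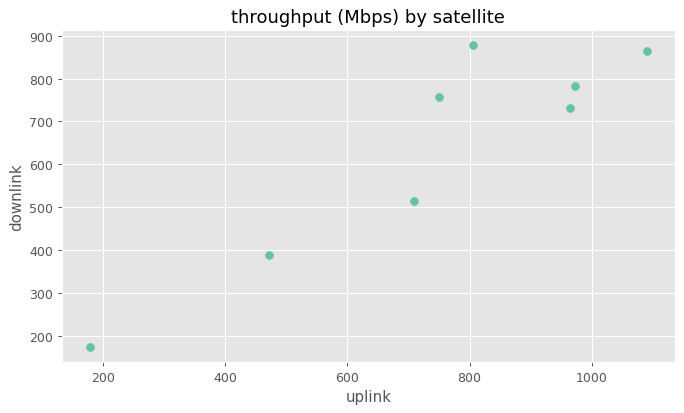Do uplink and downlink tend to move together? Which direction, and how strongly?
positive, strong

Points are positively correlated; strong (|r| ≈ 0.9).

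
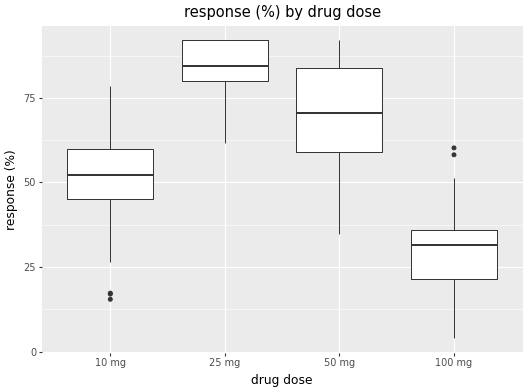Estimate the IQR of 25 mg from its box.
Q3 ≈ 90, Q1 ≈ 80; IQR ≈ 10.

≈ 10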